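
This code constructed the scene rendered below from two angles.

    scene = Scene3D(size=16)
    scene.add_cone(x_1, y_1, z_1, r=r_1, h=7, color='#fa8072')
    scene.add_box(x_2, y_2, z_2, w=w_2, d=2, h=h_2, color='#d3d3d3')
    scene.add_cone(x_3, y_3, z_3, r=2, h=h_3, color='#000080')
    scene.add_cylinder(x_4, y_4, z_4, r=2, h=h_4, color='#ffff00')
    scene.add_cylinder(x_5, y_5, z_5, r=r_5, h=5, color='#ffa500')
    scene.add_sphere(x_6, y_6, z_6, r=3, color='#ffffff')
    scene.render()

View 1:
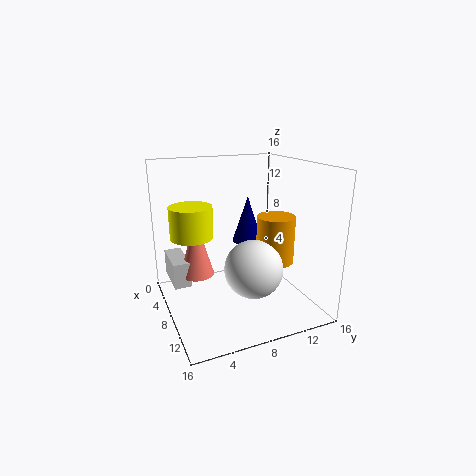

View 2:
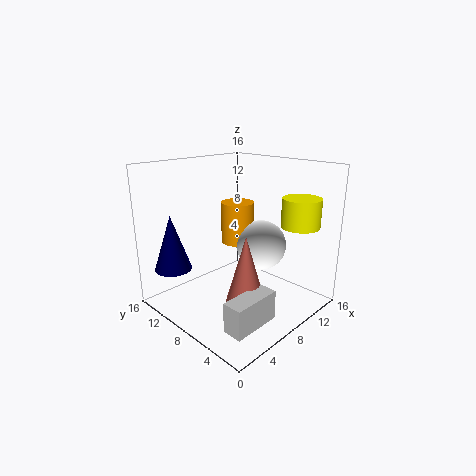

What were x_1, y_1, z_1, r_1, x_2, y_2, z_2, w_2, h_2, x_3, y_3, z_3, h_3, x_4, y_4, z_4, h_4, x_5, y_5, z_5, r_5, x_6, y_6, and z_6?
x_1 = 5, y_1 = 4, z_1 = 3, r_1 = 2, x_2 = 1, y_2 = 1, z_2 = 2, w_2 = 5, h_2 = 3, x_3 = 2, y_3 = 12, z_3 = 5, h_3 = 6, x_4 = 11, y_4 = 2, z_4 = 10, h_4 = 3, x_5 = 11, y_5 = 11, z_5 = 6, r_5 = 2, x_6 = 12, y_6 = 8, z_6 = 6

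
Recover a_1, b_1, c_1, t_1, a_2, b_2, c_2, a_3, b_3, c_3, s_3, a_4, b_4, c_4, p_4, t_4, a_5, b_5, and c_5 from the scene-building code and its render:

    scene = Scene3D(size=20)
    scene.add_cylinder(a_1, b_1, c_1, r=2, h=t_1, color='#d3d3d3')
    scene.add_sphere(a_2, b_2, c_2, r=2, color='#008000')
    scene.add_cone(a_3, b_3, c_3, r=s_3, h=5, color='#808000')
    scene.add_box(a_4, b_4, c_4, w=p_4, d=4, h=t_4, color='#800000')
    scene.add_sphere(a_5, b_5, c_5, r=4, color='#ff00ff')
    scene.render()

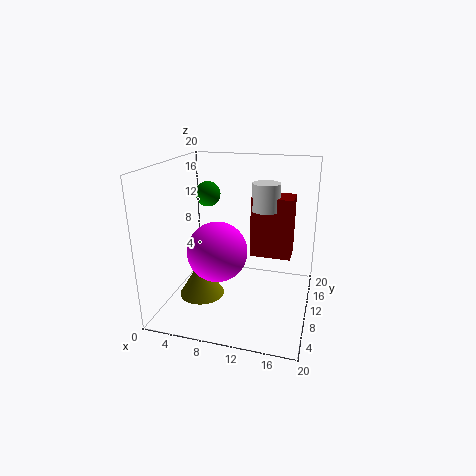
a_1 = 13; b_1 = 14; c_1 = 13; t_1 = 4; a_2 = 3; b_2 = 17; c_2 = 14; a_3 = 6; b_3 = 6; c_3 = 3; s_3 = 3; a_4 = 11; b_4 = 13; c_4 = 6; p_4 = 6; t_4 = 9; a_5 = 8; b_5 = 7; c_5 = 9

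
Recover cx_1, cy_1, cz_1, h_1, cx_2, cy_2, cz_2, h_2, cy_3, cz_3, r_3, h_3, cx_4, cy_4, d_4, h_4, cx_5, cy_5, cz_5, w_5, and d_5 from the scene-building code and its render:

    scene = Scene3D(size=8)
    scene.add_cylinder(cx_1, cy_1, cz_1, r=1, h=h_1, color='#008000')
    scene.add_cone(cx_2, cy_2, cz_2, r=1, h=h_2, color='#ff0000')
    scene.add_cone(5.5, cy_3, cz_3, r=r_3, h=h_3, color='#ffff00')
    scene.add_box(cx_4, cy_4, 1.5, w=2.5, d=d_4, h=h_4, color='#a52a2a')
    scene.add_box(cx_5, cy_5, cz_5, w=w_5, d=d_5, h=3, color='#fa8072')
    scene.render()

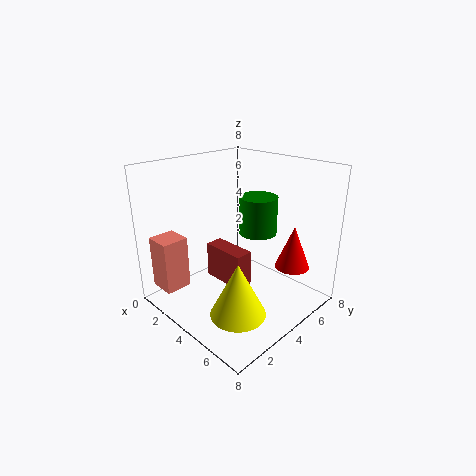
cx_1 = 5; cy_1 = 4.5; cz_1 = 4.5; h_1 = 2; cx_2 = 6; cy_2 = 6.5; cz_2 = 2; h_2 = 2.5; cy_3 = 2.5; cz_3 = 0.5; r_3 = 1.5; h_3 = 3; cx_4 = 2.5; cy_4 = 3; d_4 = 1; h_4 = 2; cx_5 = 0.5; cy_5 = 0.5; cz_5 = 1; w_5 = 1.5; d_5 = 1.5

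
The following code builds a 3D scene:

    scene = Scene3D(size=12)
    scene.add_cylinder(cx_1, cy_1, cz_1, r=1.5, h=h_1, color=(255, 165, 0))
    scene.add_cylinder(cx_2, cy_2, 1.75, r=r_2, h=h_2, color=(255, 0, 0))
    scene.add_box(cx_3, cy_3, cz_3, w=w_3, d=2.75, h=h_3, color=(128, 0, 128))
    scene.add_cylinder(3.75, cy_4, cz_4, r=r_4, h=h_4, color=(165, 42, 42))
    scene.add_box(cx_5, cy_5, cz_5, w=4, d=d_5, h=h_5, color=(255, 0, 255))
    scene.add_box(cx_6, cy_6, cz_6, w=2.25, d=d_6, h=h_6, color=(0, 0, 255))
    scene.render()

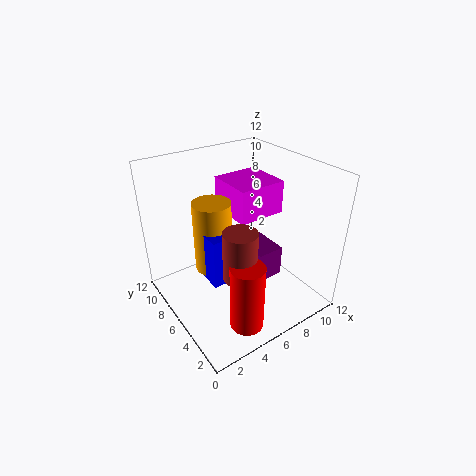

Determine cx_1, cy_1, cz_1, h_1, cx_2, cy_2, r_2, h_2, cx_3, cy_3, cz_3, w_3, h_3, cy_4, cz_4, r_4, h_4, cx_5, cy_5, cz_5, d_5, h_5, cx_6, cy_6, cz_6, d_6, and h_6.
cx_1 = 3.75; cy_1 = 6.25; cz_1 = 4; h_1 = 5.75; cx_2 = 3.5; cy_2 = 1.25; r_2 = 1.25; h_2 = 5.25; cx_3 = 4.75; cy_3 = 1.5; cz_3 = 5; w_3 = 2; h_3 = 2.25; cy_4 = 2.5; cz_4 = 5.25; r_4 = 1.25; h_4 = 3.75; cx_5 = 5.75; cy_5 = 5; cz_5 = 7.75; d_5 = 4; h_5 = 2.75; cx_6 = 2.5; cy_6 = 4; cz_6 = 3.75; d_6 = 1.75; h_6 = 4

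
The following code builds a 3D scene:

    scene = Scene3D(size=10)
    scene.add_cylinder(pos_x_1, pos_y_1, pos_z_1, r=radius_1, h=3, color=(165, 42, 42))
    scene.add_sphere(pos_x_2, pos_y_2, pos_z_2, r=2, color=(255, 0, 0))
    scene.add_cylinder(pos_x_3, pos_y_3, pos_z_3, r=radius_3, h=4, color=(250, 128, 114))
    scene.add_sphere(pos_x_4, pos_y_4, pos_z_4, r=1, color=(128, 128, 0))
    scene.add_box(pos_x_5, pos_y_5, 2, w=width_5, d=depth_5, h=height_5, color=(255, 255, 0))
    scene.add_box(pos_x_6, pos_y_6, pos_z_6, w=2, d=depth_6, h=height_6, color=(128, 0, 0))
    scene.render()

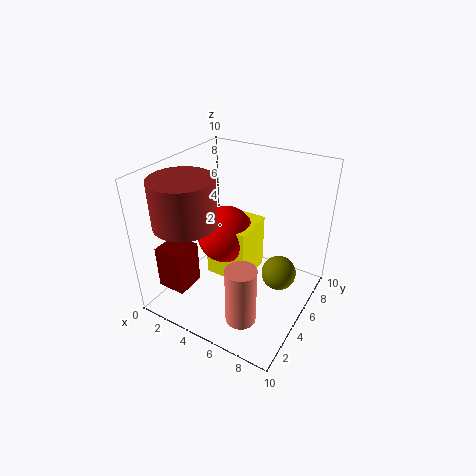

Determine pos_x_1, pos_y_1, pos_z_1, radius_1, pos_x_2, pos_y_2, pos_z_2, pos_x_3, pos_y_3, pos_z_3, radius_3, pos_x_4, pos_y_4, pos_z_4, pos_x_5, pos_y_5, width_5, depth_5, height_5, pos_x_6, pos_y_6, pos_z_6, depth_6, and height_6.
pos_x_1 = 3
pos_y_1 = 2
pos_z_1 = 7
radius_1 = 2
pos_x_2 = 4
pos_y_2 = 5
pos_z_2 = 5
pos_x_3 = 7
pos_y_3 = 2
pos_z_3 = 1
radius_3 = 1
pos_x_4 = 9
pos_y_4 = 3
pos_z_4 = 5
pos_x_5 = 3
pos_y_5 = 4
width_5 = 3
depth_5 = 3
height_5 = 4
pos_x_6 = 1
pos_y_6 = 1
pos_z_6 = 2
depth_6 = 2
height_6 = 3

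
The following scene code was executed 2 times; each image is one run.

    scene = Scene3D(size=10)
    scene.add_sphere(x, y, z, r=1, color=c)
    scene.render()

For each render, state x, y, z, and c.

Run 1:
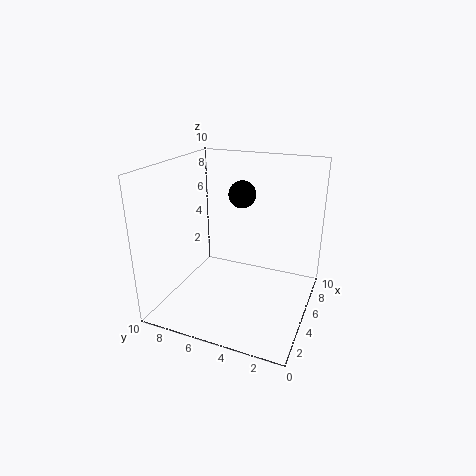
x = 7; y = 5.5; z = 7.5; c = 'black'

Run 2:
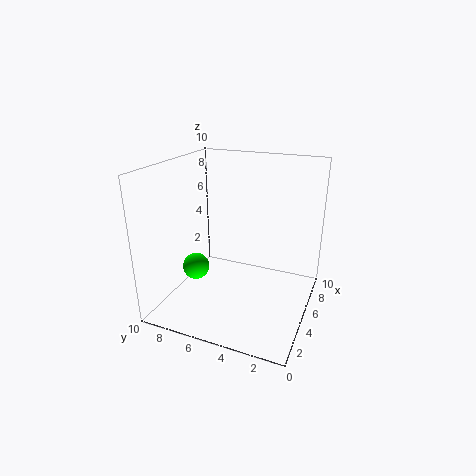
x = 5; y = 8.5; z = 2; c = 'lime'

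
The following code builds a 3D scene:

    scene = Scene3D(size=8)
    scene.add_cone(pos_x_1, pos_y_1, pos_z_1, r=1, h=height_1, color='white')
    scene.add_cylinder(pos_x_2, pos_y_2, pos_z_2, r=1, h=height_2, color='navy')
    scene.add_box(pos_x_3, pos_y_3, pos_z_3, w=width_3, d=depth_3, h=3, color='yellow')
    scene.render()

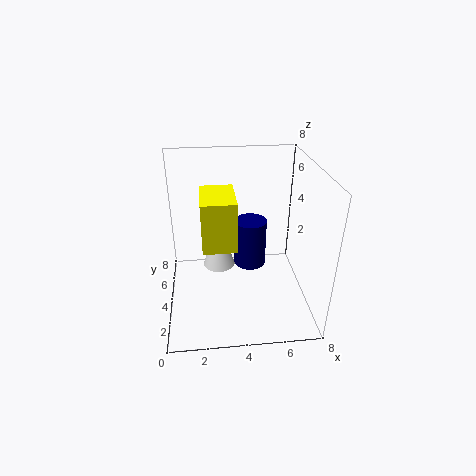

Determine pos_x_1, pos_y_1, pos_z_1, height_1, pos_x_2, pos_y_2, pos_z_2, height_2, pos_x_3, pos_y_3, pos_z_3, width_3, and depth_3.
pos_x_1 = 3
pos_y_1 = 6
pos_z_1 = 1
height_1 = 3
pos_x_2 = 5
pos_y_2 = 6
pos_z_2 = 1
height_2 = 3
pos_x_3 = 2
pos_y_3 = 4
pos_z_3 = 3
width_3 = 2
depth_3 = 3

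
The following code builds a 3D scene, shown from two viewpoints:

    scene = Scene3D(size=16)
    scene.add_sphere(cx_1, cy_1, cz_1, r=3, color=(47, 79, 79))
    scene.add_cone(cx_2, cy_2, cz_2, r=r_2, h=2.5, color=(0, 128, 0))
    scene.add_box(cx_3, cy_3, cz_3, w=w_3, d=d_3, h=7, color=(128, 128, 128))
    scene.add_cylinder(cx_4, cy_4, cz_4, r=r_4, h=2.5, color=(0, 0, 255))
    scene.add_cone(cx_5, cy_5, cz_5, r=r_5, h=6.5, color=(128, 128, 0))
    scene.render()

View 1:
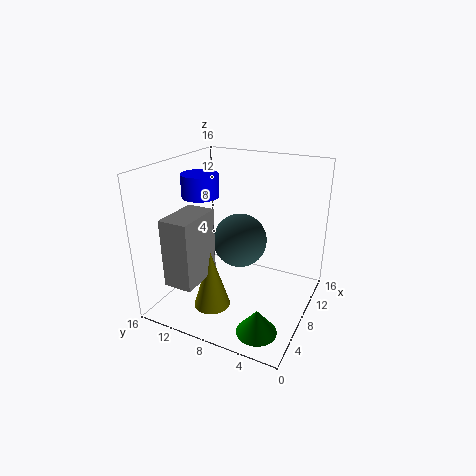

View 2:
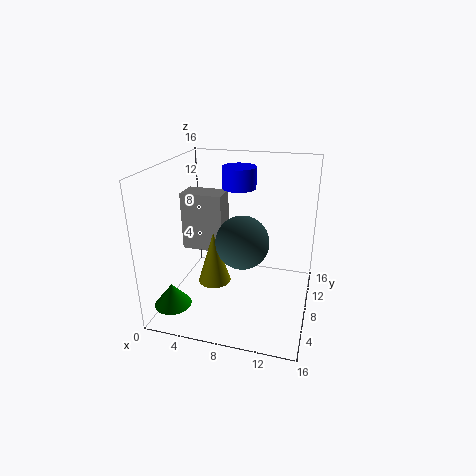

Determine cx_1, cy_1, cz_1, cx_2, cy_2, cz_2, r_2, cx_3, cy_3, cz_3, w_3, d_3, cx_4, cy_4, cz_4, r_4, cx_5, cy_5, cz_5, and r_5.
cx_1 = 8.5, cy_1 = 8, cz_1 = 7.5, cx_2 = 2, cy_2 = 3, cz_2 = 1.5, r_2 = 2, cx_3 = 0.5, cy_3 = 9.5, cz_3 = 5, w_3 = 5, d_3 = 3, cx_4 = 7, cy_4 = 12, cz_4 = 12.5, r_4 = 2, cx_5 = 4.5, cy_5 = 9.5, cz_5 = 1, r_5 = 2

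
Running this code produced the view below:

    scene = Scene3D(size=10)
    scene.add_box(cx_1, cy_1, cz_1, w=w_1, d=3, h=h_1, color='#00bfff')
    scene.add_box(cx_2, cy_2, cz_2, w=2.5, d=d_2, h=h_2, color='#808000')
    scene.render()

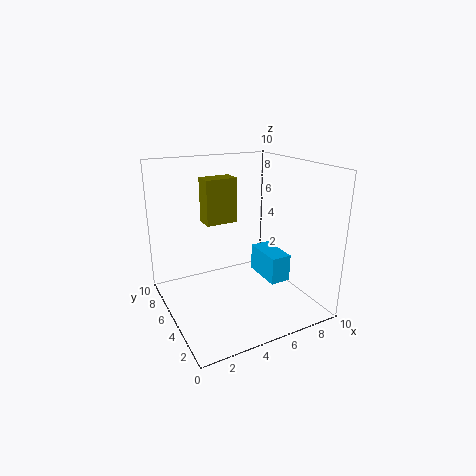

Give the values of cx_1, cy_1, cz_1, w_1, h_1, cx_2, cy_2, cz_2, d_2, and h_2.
cx_1 = 7; cy_1 = 3.5; cz_1 = 1.5; w_1 = 1.5; h_1 = 2; cx_2 = 4; cy_2 = 8; cz_2 = 5; d_2 = 1.5; h_2 = 3.5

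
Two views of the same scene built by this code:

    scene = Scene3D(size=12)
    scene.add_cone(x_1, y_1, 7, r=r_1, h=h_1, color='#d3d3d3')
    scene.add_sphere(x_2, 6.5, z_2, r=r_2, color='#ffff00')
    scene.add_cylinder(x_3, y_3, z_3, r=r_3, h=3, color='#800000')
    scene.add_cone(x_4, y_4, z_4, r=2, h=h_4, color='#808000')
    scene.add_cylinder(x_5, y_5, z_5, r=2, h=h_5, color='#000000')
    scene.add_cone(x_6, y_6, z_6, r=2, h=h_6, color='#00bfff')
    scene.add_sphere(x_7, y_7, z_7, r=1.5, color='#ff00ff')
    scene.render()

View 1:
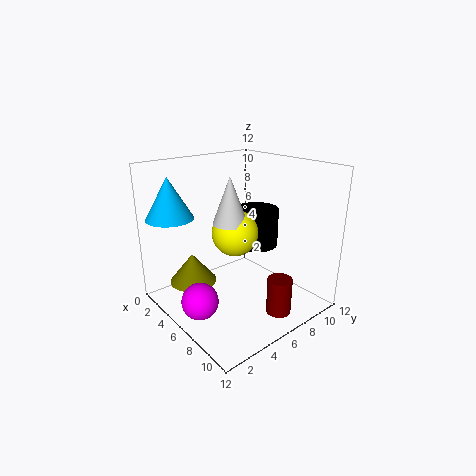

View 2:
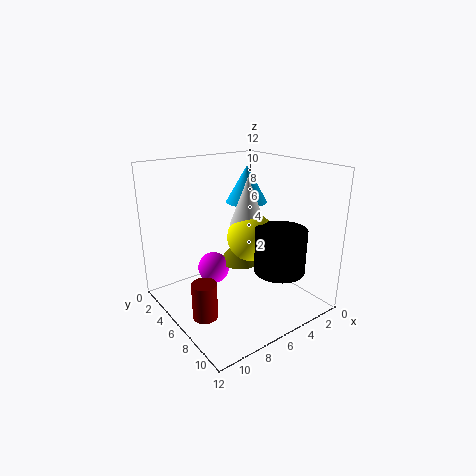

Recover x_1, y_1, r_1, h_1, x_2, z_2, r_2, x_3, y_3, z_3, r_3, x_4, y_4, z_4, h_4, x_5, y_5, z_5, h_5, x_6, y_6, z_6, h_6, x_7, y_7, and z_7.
x_1 = 5; y_1 = 6; r_1 = 1.5; h_1 = 4; x_2 = 5; z_2 = 6; r_2 = 2; x_3 = 10; y_3 = 7; z_3 = 0.5; r_3 = 1; x_4 = 3.5; y_4 = 3; z_4 = 2; h_4 = 2.5; x_5 = 4.5; y_5 = 9.5; z_5 = 4; h_5 = 3.5; x_6 = 2; y_6 = 2; z_6 = 7.5; h_6 = 3.5; x_7 = 6; y_7 = 2; z_7 = 1.5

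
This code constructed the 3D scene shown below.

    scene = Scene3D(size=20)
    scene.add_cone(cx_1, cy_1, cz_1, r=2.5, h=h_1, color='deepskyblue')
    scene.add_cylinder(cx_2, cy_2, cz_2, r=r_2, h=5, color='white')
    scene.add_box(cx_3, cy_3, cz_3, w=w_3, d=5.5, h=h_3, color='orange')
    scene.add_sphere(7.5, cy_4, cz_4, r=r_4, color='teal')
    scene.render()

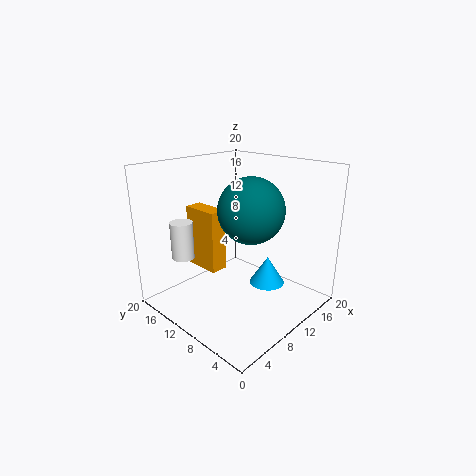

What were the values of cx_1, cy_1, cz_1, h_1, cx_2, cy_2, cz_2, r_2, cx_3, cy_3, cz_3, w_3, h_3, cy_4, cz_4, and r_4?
cx_1 = 13; cy_1 = 7; cz_1 = 3; h_1 = 4; cx_2 = 3.5; cy_2 = 14; cz_2 = 8; r_2 = 1.5; cx_3 = 7.5; cy_3 = 12.5; cz_3 = 4.5; w_3 = 2.5; h_3 = 9; cy_4 = 5.5; cz_4 = 15.5; r_4 = 4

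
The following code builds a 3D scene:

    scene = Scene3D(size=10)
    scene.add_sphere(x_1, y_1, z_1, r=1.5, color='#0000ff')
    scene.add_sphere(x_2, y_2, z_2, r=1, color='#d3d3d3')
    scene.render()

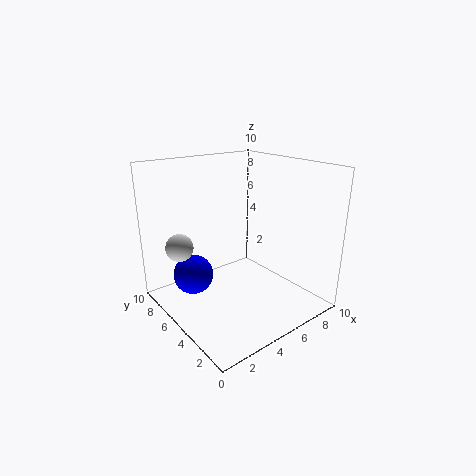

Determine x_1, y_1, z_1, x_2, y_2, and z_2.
x_1 = 3; y_1 = 8; z_1 = 1.5; x_2 = 2; y_2 = 8; z_2 = 4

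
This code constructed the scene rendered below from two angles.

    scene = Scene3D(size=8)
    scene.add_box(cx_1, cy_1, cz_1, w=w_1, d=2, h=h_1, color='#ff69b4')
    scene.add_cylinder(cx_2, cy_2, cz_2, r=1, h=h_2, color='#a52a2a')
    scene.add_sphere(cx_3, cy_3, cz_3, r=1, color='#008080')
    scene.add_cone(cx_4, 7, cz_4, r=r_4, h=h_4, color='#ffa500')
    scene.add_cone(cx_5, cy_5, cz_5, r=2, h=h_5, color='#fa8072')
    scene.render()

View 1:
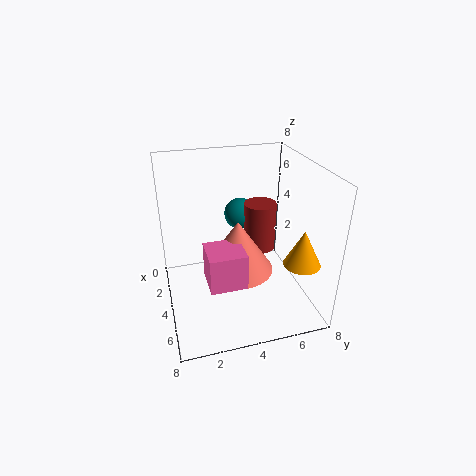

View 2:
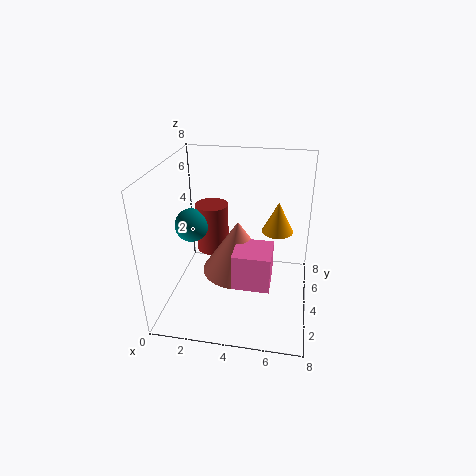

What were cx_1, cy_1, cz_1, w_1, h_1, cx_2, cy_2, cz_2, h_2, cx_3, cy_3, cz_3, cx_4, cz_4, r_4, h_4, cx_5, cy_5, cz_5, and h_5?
cx_1 = 4
cy_1 = 2
cz_1 = 2
w_1 = 2
h_1 = 2
cx_2 = 2
cy_2 = 6
cz_2 = 2
h_2 = 3
cx_3 = 1
cy_3 = 5
cz_3 = 4
cx_4 = 6
cz_4 = 3
r_4 = 1
h_4 = 2
cx_5 = 4
cy_5 = 4
cz_5 = 2
h_5 = 3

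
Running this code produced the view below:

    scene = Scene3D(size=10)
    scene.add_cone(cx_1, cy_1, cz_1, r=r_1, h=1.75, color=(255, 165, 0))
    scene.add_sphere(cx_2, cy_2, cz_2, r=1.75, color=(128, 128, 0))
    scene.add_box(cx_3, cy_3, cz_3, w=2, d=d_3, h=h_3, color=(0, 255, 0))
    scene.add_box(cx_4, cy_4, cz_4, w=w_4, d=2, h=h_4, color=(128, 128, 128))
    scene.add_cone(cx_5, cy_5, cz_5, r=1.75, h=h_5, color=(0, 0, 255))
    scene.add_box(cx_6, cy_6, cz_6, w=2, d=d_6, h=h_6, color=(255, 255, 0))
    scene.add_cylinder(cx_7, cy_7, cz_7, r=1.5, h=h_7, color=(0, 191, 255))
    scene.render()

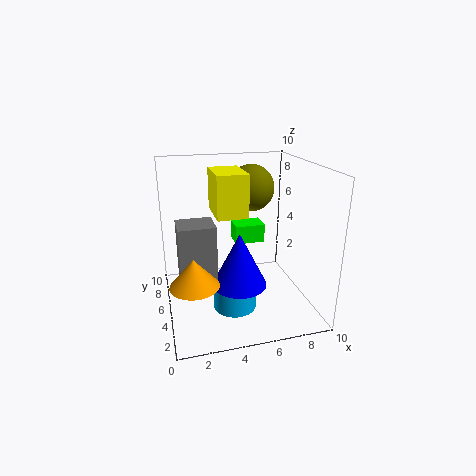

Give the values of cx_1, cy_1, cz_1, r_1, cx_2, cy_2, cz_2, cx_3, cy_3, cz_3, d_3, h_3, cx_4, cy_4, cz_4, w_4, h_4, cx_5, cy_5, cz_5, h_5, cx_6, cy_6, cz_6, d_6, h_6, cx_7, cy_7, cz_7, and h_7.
cx_1 = 1.5
cy_1 = 2
cz_1 = 3.5
r_1 = 1.5
cx_2 = 6.75
cy_2 = 7.75
cz_2 = 7.75
cx_3 = 4.75
cy_3 = 4.5
cz_3 = 4.75
d_3 = 1.5
h_3 = 1.25
cx_4 = 0.75
cy_4 = 2.25
cz_4 = 2.75
w_4 = 2.25
h_4 = 4.25
cx_5 = 4.5
cy_5 = 2.75
cz_5 = 2.75
h_5 = 3.5
cx_6 = 3.25
cy_6 = 3.25
cz_6 = 7
d_6 = 3
h_6 = 2.75
cx_7 = 4.5
cy_7 = 4
cz_7 = 0.25
h_7 = 2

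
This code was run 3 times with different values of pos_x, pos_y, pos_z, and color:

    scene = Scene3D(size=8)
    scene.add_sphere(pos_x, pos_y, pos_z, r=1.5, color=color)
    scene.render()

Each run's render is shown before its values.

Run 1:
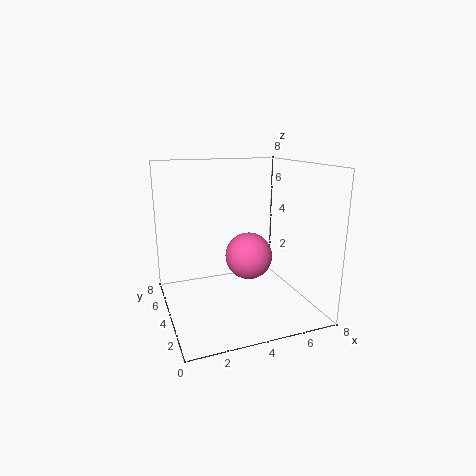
pos_x = 5.5; pos_y = 6; pos_z = 2; color = 'hotpink'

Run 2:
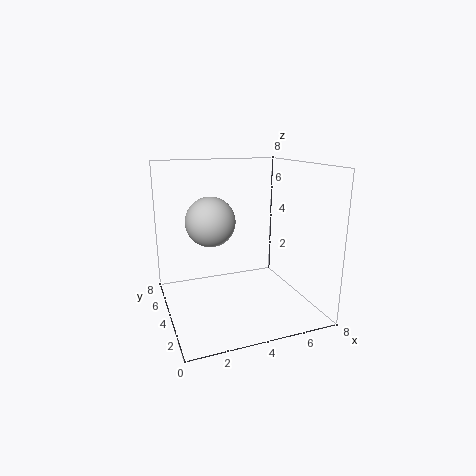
pos_x = 3; pos_y = 6; pos_z = 4.5; color = 'lightgray'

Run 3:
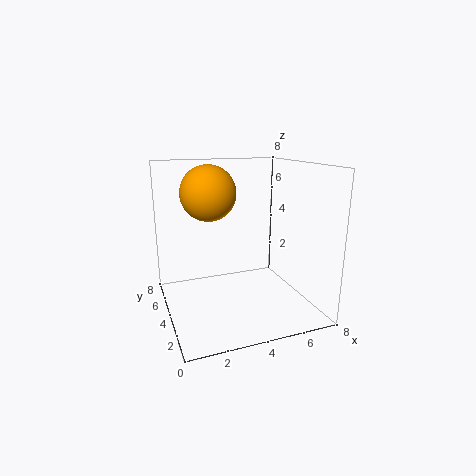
pos_x = 2.5; pos_y = 4.5; pos_z = 6.5; color = 'orange'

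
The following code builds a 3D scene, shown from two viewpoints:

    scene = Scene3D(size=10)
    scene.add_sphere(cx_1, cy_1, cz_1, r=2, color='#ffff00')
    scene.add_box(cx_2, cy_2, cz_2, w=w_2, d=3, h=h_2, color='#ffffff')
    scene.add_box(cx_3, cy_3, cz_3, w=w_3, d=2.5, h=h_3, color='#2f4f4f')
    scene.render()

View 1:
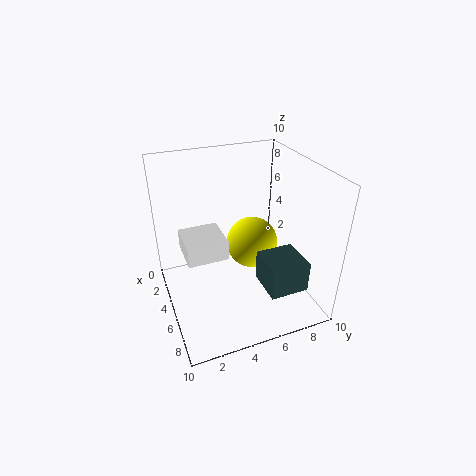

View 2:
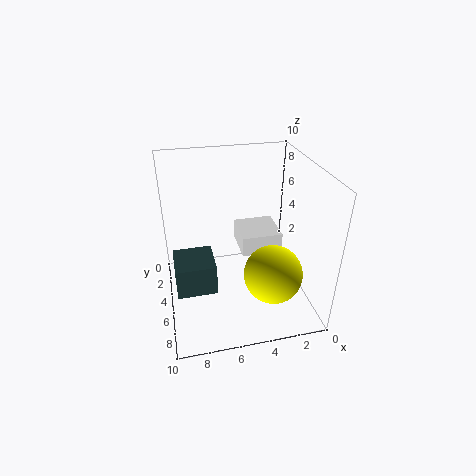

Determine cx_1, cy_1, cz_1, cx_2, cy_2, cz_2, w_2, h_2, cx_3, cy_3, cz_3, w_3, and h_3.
cx_1 = 3
cy_1 = 7
cz_1 = 3
cx_2 = 1.5
cy_2 = 1.5
cz_2 = 3
w_2 = 3
h_2 = 1.5
cx_3 = 7
cy_3 = 5.5
cz_3 = 3
w_3 = 2.5
h_3 = 2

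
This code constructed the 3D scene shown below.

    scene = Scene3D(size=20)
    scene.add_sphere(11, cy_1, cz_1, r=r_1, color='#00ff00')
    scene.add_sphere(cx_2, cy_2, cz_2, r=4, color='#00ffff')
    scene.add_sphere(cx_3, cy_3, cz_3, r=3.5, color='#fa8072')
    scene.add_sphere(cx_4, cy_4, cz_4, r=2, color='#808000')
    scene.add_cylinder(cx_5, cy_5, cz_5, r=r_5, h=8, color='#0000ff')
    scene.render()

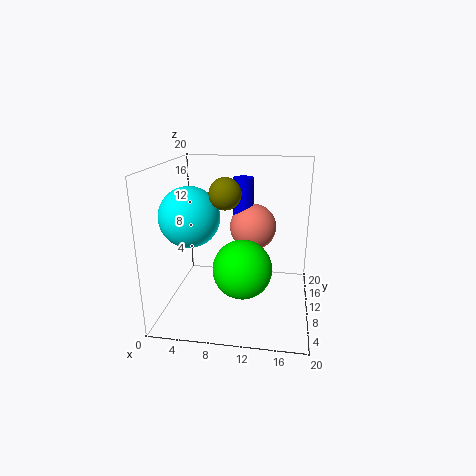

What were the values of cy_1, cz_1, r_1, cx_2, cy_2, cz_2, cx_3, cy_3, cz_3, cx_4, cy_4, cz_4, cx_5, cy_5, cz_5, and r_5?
cy_1 = 7.5, cz_1 = 6.5, r_1 = 4, cx_2 = 4, cy_2 = 7.5, cz_2 = 13.5, cx_3 = 11.5, cy_3 = 15, cz_3 = 10, cx_4 = 9, cy_4 = 6.5, cz_4 = 17, cx_5 = 10, cy_5 = 15, cz_5 = 9.5, r_5 = 1.5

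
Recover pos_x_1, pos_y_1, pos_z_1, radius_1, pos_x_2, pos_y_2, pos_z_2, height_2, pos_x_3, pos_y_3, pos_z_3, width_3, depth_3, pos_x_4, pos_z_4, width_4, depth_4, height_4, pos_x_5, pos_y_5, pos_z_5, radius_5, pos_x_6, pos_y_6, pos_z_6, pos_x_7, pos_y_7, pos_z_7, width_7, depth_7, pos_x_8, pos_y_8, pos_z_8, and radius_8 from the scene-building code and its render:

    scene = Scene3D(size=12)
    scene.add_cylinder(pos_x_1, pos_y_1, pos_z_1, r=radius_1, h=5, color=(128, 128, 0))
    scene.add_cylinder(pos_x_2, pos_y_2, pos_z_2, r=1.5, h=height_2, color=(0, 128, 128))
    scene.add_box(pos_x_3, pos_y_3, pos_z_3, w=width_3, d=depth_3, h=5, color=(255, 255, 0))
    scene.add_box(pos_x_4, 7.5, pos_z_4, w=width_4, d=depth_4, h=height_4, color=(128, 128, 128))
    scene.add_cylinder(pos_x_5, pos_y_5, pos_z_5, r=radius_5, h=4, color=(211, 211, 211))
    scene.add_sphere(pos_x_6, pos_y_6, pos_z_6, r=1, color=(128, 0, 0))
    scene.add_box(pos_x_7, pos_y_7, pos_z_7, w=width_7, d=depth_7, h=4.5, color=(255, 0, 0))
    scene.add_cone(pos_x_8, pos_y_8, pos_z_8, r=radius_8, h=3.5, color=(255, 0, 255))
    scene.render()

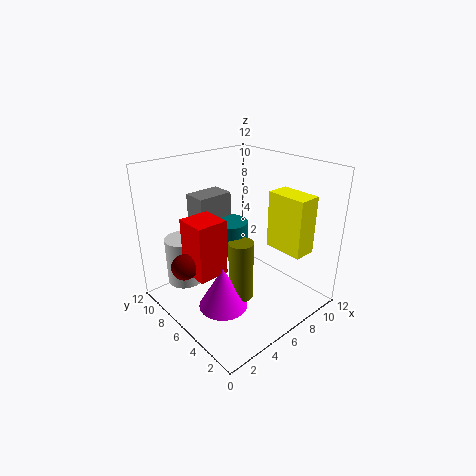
pos_x_1 = 5
pos_y_1 = 4.5
pos_z_1 = 1.5
radius_1 = 1
pos_x_2 = 5.5
pos_y_2 = 6.5
pos_z_2 = 5
height_2 = 2.5
pos_x_3 = 9
pos_y_3 = 2
pos_z_3 = 4.5
width_3 = 2
depth_3 = 3.5
pos_x_4 = 3.5
pos_z_4 = 6.5
width_4 = 3
depth_4 = 2
height_4 = 3
pos_x_5 = 2.5
pos_y_5 = 9
pos_z_5 = 2
radius_5 = 1.5
pos_x_6 = 1
pos_y_6 = 6.5
pos_z_6 = 5
pos_x_7 = 1.5
pos_y_7 = 5
pos_z_7 = 4
width_7 = 2.5
depth_7 = 2.5
pos_x_8 = 3.5
pos_y_8 = 5
pos_z_8 = 1
radius_8 = 2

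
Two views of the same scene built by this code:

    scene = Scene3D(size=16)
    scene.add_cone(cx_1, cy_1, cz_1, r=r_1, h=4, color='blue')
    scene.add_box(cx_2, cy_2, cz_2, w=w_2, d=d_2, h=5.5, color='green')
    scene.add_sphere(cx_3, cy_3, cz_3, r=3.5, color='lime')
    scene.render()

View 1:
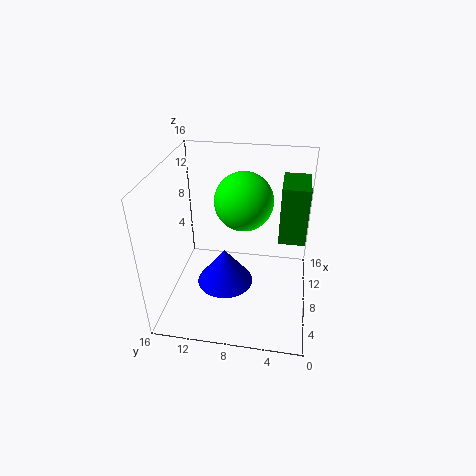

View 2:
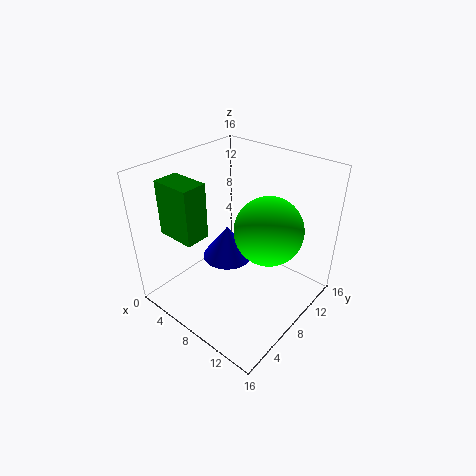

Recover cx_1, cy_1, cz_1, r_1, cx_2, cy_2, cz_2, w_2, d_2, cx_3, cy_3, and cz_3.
cx_1 = 5.5, cy_1 = 9, cz_1 = 4, r_1 = 3, cx_2 = 4, cy_2 = 1, cz_2 = 10.5, w_2 = 4, d_2 = 2.5, cx_3 = 12, cy_3 = 8, cz_3 = 10.5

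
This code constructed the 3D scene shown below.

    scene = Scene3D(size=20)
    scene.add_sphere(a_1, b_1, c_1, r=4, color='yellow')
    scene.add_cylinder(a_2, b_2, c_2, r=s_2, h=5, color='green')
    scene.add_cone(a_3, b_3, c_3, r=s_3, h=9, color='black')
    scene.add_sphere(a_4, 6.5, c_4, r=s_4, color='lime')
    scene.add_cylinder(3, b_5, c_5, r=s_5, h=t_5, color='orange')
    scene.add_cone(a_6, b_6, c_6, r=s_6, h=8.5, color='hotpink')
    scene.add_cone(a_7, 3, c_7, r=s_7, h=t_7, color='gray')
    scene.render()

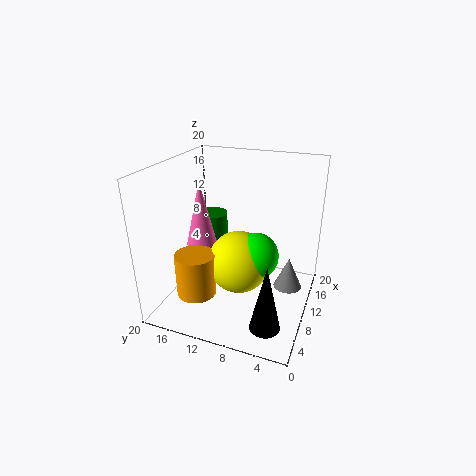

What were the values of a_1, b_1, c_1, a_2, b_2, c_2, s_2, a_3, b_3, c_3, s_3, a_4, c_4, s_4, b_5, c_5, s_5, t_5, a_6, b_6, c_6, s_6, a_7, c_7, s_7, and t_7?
a_1 = 6.5, b_1 = 8.5, c_1 = 8.5, a_2 = 9.5, b_2 = 13.5, c_2 = 8.5, s_2 = 2, a_3 = 4, b_3 = 4, c_3 = 1, s_3 = 2, a_4 = 7, c_4 = 9.5, s_4 = 3, b_5 = 13, c_5 = 5, s_5 = 2.5, t_5 = 5.5, a_6 = 7, b_6 = 14, c_6 = 10, s_6 = 2, a_7 = 12, c_7 = 2.5, s_7 = 2, t_7 = 4.5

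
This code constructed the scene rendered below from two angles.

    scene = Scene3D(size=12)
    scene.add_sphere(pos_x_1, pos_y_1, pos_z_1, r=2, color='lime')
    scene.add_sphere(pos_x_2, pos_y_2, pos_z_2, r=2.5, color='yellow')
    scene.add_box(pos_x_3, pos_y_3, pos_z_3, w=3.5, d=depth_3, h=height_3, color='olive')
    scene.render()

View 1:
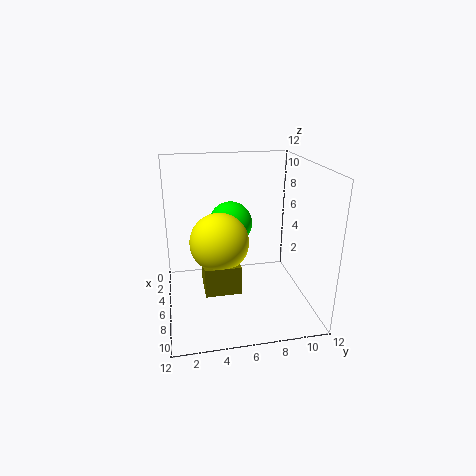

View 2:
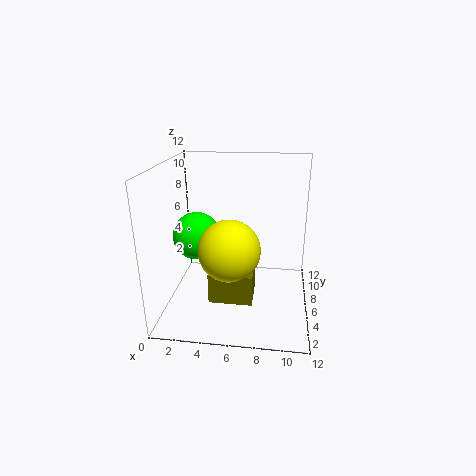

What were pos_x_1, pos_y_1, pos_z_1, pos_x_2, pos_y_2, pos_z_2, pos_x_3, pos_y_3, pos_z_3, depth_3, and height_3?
pos_x_1 = 2.5, pos_y_1 = 6, pos_z_1 = 6, pos_x_2 = 5.5, pos_y_2 = 4.5, pos_z_2 = 5.5, pos_x_3 = 4, pos_y_3 = 3, pos_z_3 = 1.5, depth_3 = 3, height_3 = 2.5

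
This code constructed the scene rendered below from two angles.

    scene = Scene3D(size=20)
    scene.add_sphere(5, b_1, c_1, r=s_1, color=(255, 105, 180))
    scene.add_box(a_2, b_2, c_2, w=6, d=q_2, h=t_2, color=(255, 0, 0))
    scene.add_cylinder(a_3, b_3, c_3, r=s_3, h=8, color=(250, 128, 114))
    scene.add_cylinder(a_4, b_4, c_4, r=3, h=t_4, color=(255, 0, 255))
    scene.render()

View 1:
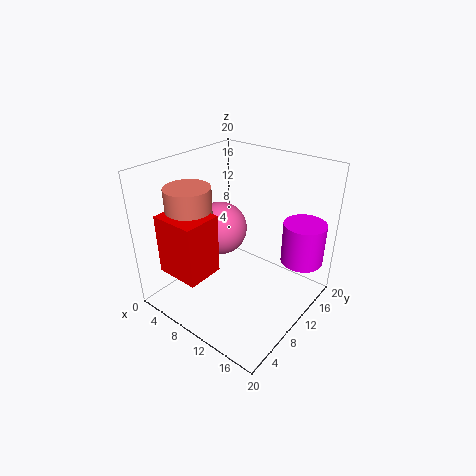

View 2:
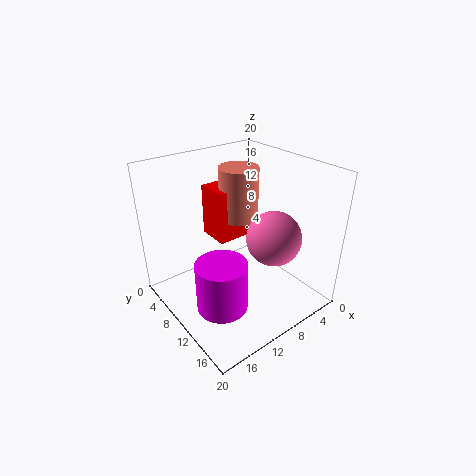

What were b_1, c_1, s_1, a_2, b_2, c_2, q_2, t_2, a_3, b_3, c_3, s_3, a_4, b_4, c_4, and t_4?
b_1 = 12, c_1 = 9, s_1 = 4, a_2 = 4, b_2 = 1, c_2 = 7, q_2 = 5, t_2 = 8, a_3 = 6, b_3 = 5, c_3 = 10, s_3 = 3, a_4 = 17, b_4 = 16, c_4 = 6, t_4 = 6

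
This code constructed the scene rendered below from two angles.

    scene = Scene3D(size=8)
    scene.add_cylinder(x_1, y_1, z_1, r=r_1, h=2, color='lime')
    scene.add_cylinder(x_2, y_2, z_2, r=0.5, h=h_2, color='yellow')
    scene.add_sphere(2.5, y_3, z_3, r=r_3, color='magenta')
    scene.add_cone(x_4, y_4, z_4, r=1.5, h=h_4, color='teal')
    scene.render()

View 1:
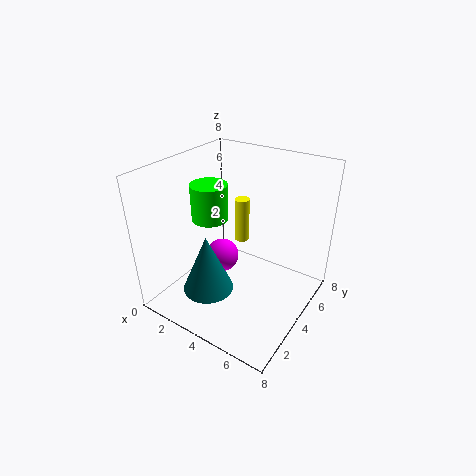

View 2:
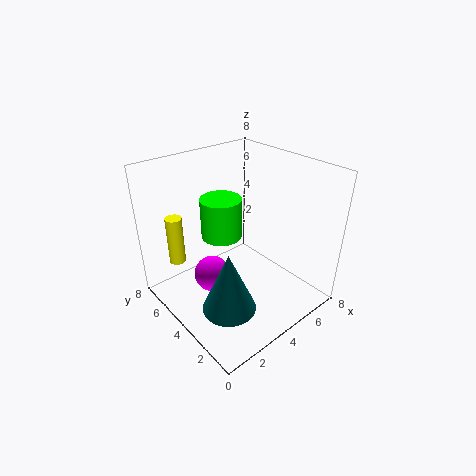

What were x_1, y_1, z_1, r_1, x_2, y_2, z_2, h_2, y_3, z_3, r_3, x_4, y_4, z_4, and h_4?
x_1 = 2.5
y_1 = 3.5
z_1 = 5
r_1 = 1
x_2 = 2
y_2 = 7.5
z_2 = 1.5
h_2 = 3
y_3 = 4.5
z_3 = 2
r_3 = 1
x_4 = 2.5
y_4 = 3
z_4 = 0.5
h_4 = 3.5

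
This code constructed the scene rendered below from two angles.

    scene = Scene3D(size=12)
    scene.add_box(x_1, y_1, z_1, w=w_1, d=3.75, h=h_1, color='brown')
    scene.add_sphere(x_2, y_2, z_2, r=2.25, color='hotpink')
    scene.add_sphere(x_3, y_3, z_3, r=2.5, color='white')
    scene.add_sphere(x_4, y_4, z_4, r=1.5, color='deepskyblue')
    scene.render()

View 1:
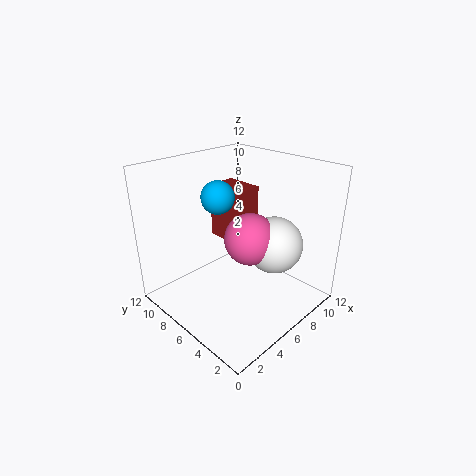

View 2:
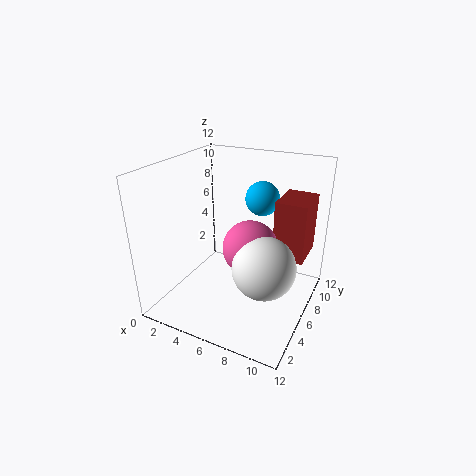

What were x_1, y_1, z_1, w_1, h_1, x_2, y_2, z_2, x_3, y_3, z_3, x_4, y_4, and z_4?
x_1 = 8.25, y_1 = 8.25, z_1 = 3.5, w_1 = 2.75, h_1 = 5.25, x_2 = 7.25, y_2 = 5.75, z_2 = 5.5, x_3 = 9, y_3 = 4.5, z_3 = 4.75, x_4 = 6.75, y_4 = 9.25, z_4 = 8.5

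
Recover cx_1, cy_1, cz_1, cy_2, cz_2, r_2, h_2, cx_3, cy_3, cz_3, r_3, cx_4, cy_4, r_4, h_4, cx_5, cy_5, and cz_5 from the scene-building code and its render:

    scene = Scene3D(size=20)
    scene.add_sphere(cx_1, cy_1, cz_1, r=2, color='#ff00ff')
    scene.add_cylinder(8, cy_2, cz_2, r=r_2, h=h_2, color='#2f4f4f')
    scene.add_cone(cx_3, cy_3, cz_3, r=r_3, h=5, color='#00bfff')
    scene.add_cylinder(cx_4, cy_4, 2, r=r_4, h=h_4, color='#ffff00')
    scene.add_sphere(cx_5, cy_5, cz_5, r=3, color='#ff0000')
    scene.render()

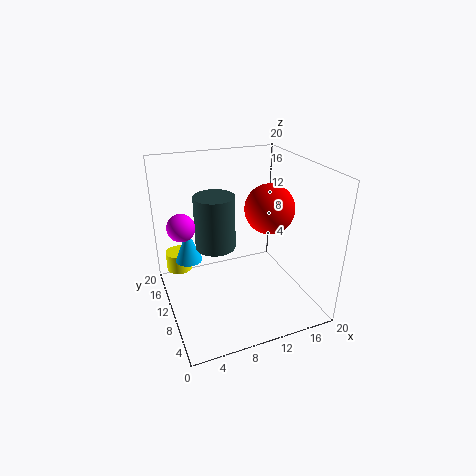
cx_1 = 3
cy_1 = 14
cz_1 = 11
cy_2 = 14
cz_2 = 7
r_2 = 3
h_2 = 8
cx_3 = 4
cy_3 = 15
cz_3 = 5
r_3 = 2
cx_4 = 3
cy_4 = 18
r_4 = 2
h_4 = 3
cx_5 = 12
cy_5 = 5
cz_5 = 16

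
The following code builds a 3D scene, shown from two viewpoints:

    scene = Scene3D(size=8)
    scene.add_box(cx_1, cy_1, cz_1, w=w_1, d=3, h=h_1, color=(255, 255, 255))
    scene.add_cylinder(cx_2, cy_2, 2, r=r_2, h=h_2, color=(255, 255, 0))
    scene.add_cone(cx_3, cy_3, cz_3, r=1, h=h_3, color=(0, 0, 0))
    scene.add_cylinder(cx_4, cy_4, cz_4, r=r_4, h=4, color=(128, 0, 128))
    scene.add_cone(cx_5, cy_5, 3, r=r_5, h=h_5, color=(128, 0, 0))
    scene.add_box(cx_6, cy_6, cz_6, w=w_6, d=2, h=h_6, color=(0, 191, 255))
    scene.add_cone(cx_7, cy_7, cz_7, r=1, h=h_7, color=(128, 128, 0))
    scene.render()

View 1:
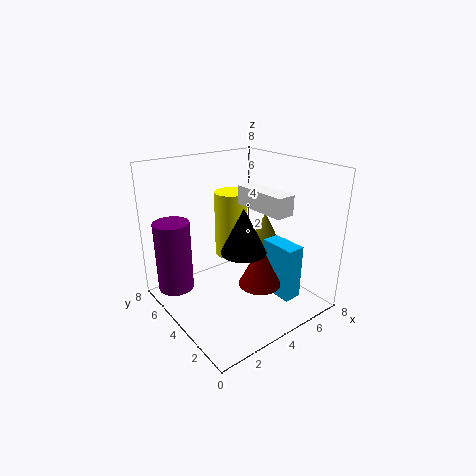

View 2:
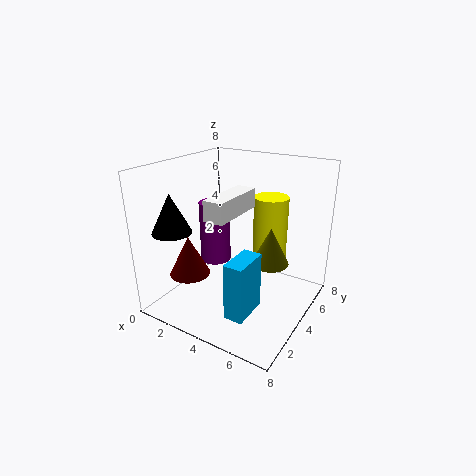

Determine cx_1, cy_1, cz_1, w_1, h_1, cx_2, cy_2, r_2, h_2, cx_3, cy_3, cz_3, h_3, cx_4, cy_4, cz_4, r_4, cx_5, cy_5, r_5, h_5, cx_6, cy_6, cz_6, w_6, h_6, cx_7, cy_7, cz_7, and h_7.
cx_1 = 4, cy_1 = 1, cz_1 = 6, w_1 = 1, h_1 = 1, cx_2 = 5, cy_2 = 6, r_2 = 1, h_2 = 4, cx_3 = 2, cy_3 = 1, cz_3 = 5, h_3 = 2, cx_4 = 1, cy_4 = 6, cz_4 = 1, r_4 = 1, cx_5 = 3, cy_5 = 1, r_5 = 1, h_5 = 2, cx_6 = 5, cy_6 = 1, cz_6 = 1, w_6 = 1, h_6 = 3, cx_7 = 6, cy_7 = 4, cz_7 = 3, h_7 = 2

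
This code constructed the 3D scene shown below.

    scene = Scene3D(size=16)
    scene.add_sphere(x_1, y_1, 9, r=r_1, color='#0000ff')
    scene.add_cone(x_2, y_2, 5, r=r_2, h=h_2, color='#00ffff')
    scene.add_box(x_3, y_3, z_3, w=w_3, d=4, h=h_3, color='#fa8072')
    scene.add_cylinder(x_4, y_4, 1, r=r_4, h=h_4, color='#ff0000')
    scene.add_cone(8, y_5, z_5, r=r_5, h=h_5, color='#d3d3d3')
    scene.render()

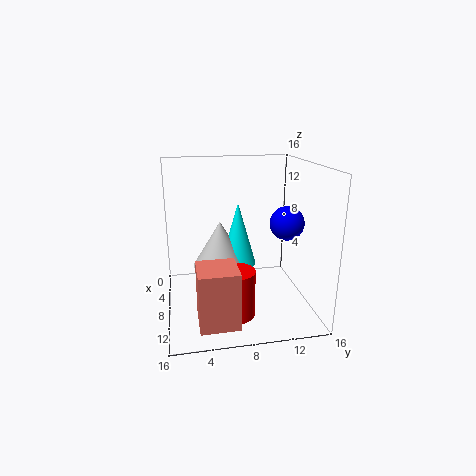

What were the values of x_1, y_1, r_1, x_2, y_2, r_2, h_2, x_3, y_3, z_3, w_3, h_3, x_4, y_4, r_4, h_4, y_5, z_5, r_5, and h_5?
x_1 = 7
y_1 = 14
r_1 = 2
x_2 = 8
y_2 = 8
r_2 = 2
h_2 = 7
x_3 = 11
y_3 = 3
z_3 = 1
w_3 = 4
h_3 = 6
x_4 = 12
y_4 = 7
r_4 = 2
h_4 = 5
y_5 = 6
z_5 = 5
r_5 = 3
h_5 = 5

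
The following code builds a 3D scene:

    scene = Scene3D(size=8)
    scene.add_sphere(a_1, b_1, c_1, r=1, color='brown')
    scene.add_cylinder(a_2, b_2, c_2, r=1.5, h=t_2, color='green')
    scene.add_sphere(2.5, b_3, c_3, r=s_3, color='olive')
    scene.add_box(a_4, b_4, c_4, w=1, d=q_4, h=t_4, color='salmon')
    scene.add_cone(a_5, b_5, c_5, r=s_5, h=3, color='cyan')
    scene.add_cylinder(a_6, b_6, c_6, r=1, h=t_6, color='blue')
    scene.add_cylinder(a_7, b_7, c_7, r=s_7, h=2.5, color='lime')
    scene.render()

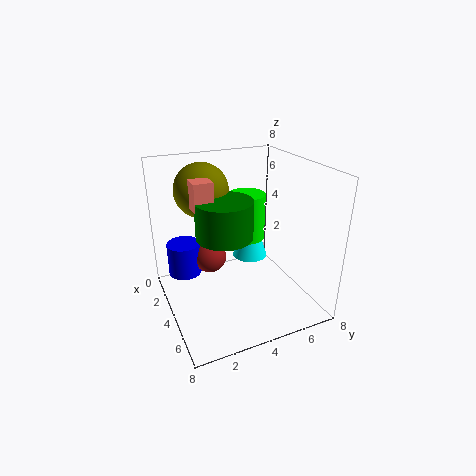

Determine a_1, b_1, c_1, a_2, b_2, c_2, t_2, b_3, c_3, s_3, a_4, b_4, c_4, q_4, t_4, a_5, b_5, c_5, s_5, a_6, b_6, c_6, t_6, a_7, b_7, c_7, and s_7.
a_1 = 2; b_1 = 3; c_1 = 2; a_2 = 4.5; b_2 = 3; c_2 = 4.5; t_2 = 2; b_3 = 2.5; c_3 = 6.5; s_3 = 1.5; a_4 = 3.5; b_4 = 1.5; c_4 = 6; q_4 = 1; t_4 = 1.5; a_5 = 3.5; b_5 = 5; c_5 = 2.5; s_5 = 1; a_6 = 1.5; b_6 = 1.5; c_6 = 1; t_6 = 2; a_7 = 4; b_7 = 4.5; c_7 = 4; s_7 = 1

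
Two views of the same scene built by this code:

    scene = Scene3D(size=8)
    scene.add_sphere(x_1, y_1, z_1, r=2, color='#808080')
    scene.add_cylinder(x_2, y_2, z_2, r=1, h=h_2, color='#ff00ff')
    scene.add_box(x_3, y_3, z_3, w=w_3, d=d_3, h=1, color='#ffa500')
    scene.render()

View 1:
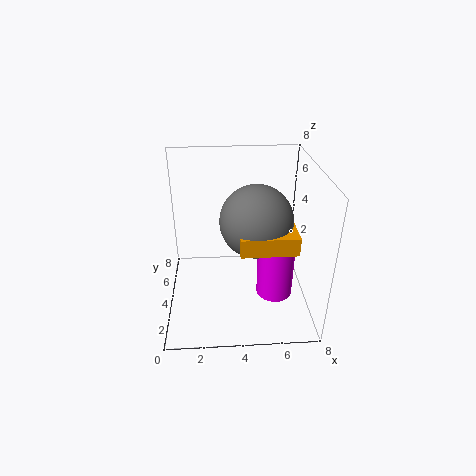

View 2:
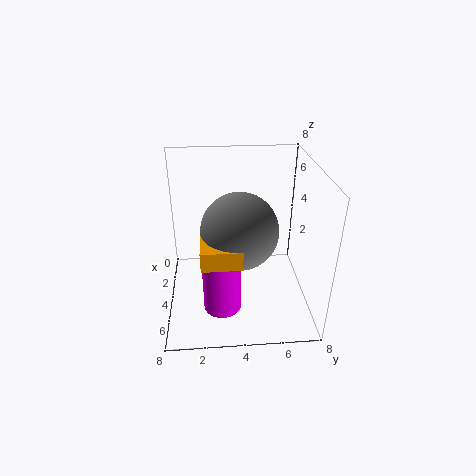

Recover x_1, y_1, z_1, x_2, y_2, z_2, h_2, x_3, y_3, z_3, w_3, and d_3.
x_1 = 5
y_1 = 4
z_1 = 5
x_2 = 6
y_2 = 3
z_2 = 1
h_2 = 3
x_3 = 4
y_3 = 2
z_3 = 4
w_3 = 3
d_3 = 2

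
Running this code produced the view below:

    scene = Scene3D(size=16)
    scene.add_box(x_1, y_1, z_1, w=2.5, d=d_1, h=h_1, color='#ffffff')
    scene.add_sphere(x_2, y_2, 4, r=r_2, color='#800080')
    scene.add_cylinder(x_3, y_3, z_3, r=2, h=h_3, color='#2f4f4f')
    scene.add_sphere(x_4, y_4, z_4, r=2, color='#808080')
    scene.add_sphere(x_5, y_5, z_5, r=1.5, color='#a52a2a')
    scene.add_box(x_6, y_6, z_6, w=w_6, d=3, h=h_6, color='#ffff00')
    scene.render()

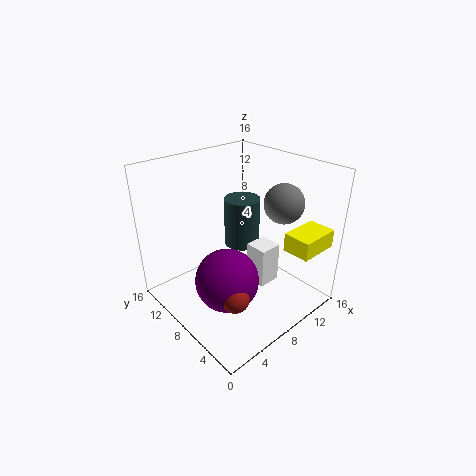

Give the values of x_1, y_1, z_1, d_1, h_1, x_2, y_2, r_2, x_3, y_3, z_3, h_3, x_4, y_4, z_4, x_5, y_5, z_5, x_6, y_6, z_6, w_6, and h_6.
x_1 = 8.5, y_1 = 4.5, z_1 = 3, d_1 = 2.5, h_1 = 4.5, x_2 = 5.5, y_2 = 7, r_2 = 3.5, x_3 = 9.5, y_3 = 9, z_3 = 6.5, h_3 = 5.5, x_4 = 10, y_4 = 3.5, z_4 = 13, x_5 = 4.5, y_5 = 4.5, z_5 = 3.5, x_6 = 10.5, y_6 = 0.5, z_6 = 7.5, w_6 = 4.5, h_6 = 2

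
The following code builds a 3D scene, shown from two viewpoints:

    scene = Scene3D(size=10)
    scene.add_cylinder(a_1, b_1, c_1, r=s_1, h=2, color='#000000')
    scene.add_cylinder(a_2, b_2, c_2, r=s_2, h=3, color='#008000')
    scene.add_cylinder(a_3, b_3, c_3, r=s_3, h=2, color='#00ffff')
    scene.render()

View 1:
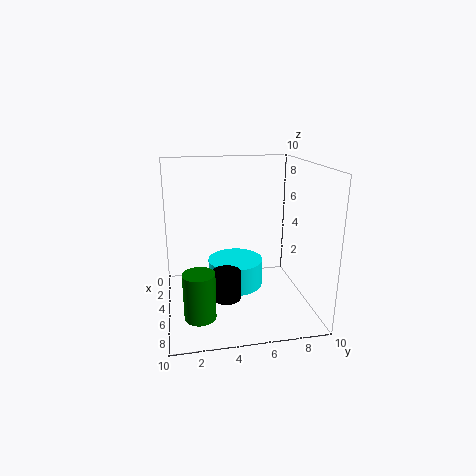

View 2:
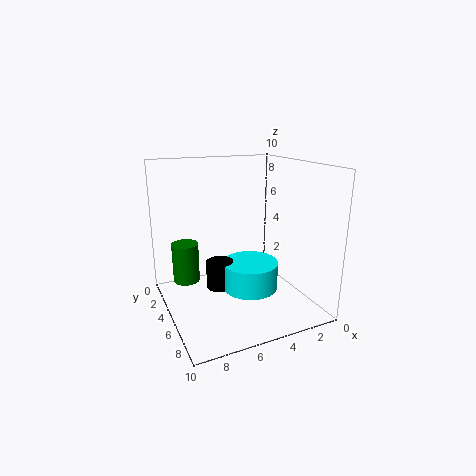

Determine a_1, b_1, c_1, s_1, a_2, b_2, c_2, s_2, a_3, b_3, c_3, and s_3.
a_1 = 6
b_1 = 4
c_1 = 1
s_1 = 1
a_2 = 8
b_2 = 2
c_2 = 1
s_2 = 1
a_3 = 4
b_3 = 5
c_3 = 1
s_3 = 2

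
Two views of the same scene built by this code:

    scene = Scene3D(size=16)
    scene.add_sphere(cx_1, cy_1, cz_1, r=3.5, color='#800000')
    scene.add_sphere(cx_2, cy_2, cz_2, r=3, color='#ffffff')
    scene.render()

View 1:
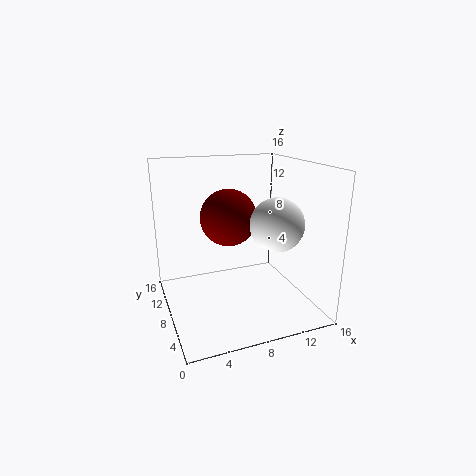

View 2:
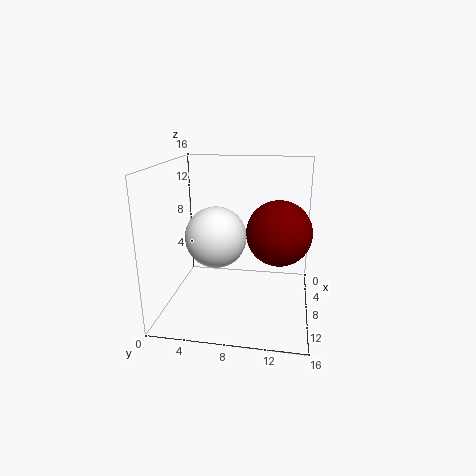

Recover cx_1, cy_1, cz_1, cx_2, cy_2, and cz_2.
cx_1 = 8.5
cy_1 = 12.5
cz_1 = 9
cx_2 = 12
cy_2 = 6.5
cz_2 = 9.5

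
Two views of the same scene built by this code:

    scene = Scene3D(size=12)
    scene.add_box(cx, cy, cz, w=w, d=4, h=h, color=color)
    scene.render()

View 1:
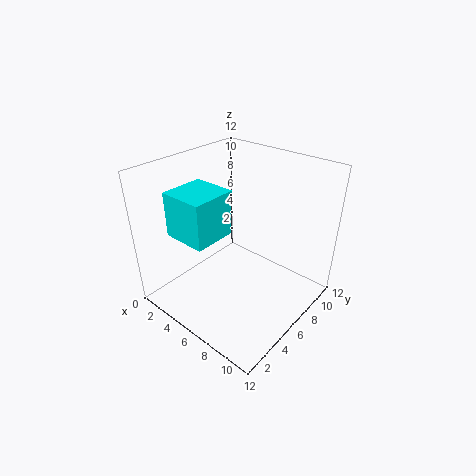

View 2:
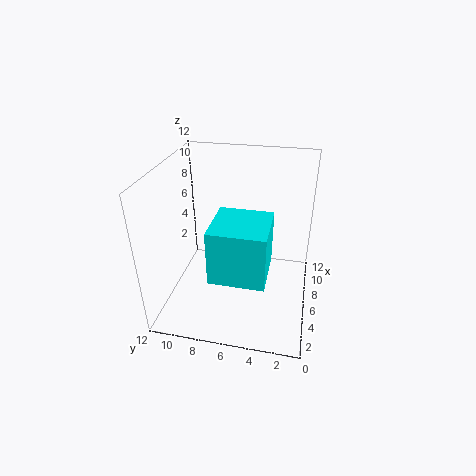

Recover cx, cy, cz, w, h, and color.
cx = 0.5
cy = 3
cz = 5.5
w = 4
h = 4
color = 'cyan'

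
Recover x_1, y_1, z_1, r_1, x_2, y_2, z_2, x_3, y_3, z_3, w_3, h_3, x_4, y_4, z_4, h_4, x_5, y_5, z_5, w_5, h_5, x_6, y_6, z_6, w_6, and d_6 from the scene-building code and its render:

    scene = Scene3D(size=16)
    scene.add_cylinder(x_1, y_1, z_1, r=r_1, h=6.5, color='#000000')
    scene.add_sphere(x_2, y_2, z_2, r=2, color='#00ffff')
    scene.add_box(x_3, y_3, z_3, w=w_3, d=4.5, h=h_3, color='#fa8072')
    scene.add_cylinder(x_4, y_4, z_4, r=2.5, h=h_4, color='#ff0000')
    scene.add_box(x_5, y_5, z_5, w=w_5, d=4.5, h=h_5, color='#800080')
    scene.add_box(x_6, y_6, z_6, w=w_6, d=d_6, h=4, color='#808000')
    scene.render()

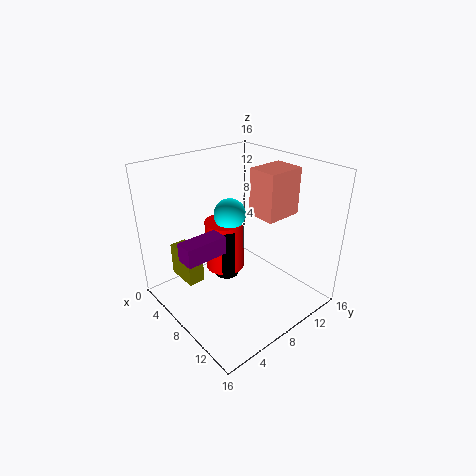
x_1 = 4; y_1 = 9.5; z_1 = 0.5; r_1 = 1.5; x_2 = 3.5; y_2 = 10.5; z_2 = 8.5; x_3 = 6.5; y_3 = 11; z_3 = 9.5; w_3 = 3.5; h_3 = 5.5; x_4 = 3; y_4 = 10; z_4 = 1; h_4 = 6.5; x_5 = 7; y_5 = 1; z_5 = 7.5; w_5 = 2; h_5 = 2; x_6 = 0.5; y_6 = 3.5; z_6 = 1.5; w_6 = 4; d_6 = 2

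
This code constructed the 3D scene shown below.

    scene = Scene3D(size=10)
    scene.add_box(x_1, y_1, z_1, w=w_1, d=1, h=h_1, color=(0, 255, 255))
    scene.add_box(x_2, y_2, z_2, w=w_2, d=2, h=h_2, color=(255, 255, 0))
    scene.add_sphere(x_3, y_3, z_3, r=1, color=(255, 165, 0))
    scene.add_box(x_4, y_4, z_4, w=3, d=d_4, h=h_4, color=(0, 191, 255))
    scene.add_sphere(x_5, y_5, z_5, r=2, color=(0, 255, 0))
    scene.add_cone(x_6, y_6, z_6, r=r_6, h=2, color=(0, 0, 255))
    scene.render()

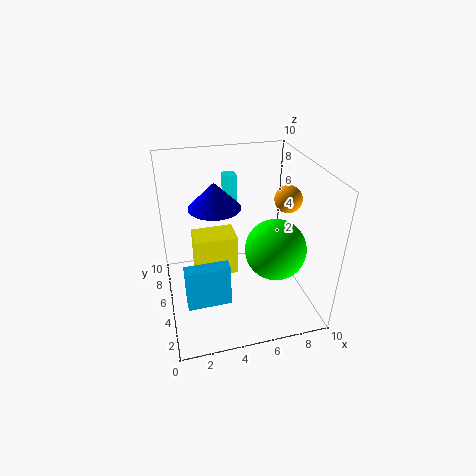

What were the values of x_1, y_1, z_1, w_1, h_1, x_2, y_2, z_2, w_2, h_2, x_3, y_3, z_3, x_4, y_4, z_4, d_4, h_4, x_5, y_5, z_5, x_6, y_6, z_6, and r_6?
x_1 = 5
y_1 = 9
z_1 = 5
w_1 = 1
h_1 = 3
x_2 = 2
y_2 = 5
z_2 = 2
w_2 = 3
h_2 = 3
x_3 = 9
y_3 = 6
z_3 = 7
x_4 = 1
y_4 = 3
z_4 = 1
d_4 = 1
h_4 = 3
x_5 = 7
y_5 = 3
z_5 = 5
x_6 = 4
y_6 = 8
z_6 = 6
r_6 = 2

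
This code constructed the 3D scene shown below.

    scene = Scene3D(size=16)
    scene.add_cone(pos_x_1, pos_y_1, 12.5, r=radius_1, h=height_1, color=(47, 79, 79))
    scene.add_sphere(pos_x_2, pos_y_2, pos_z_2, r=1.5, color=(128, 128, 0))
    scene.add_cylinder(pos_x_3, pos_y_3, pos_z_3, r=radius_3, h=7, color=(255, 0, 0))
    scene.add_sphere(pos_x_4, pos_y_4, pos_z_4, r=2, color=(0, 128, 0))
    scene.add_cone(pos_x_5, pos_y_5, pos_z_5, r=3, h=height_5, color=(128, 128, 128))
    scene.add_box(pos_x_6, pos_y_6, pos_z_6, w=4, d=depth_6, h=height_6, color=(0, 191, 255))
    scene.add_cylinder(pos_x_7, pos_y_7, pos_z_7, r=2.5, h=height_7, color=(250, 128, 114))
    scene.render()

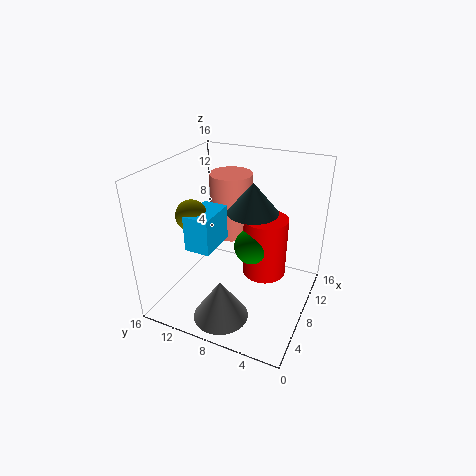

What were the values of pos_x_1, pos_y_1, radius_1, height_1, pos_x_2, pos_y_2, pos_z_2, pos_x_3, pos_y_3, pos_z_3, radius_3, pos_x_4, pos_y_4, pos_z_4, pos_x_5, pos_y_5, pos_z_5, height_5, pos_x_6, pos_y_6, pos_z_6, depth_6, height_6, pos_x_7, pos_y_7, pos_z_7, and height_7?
pos_x_1 = 6, pos_y_1 = 5.5, radius_1 = 2.5, height_1 = 3, pos_x_2 = 3, pos_y_2 = 10.5, pos_z_2 = 12.5, pos_x_3 = 10, pos_y_3 = 5.5, pos_z_3 = 3, radius_3 = 2.5, pos_x_4 = 8.5, pos_y_4 = 6.5, pos_z_4 = 7, pos_x_5 = 3.5, pos_y_5 = 8, pos_z_5 = 0.5, height_5 = 4.5, pos_x_6 = 1.5, pos_y_6 = 8, pos_z_6 = 9.5, depth_6 = 2.5, height_6 = 3.5, pos_x_7 = 11.5, pos_y_7 = 10.5, pos_z_7 = 6.5, height_7 = 7.5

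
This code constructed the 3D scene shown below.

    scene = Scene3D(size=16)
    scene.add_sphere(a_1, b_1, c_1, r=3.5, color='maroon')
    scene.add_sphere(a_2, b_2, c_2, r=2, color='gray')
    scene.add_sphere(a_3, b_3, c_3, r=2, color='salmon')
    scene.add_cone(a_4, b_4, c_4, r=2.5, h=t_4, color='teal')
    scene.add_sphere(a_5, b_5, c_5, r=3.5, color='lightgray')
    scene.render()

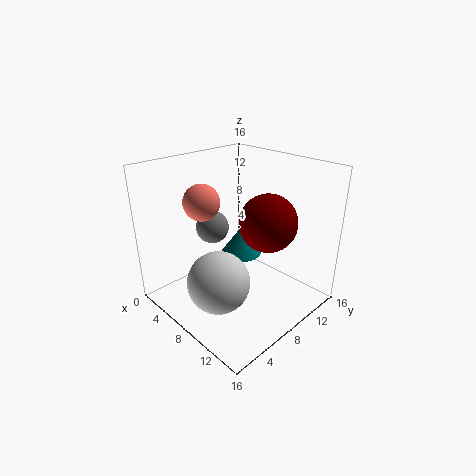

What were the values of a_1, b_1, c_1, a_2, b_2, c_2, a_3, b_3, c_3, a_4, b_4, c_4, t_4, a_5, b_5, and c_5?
a_1 = 8.5; b_1 = 12.5; c_1 = 8.5; a_2 = 3; b_2 = 8.5; c_2 = 7.5; a_3 = 5; b_3 = 5.5; c_3 = 12; a_4 = 5.5; b_4 = 11; c_4 = 4; t_4 = 3.5; a_5 = 8; b_5 = 5; c_5 = 3.5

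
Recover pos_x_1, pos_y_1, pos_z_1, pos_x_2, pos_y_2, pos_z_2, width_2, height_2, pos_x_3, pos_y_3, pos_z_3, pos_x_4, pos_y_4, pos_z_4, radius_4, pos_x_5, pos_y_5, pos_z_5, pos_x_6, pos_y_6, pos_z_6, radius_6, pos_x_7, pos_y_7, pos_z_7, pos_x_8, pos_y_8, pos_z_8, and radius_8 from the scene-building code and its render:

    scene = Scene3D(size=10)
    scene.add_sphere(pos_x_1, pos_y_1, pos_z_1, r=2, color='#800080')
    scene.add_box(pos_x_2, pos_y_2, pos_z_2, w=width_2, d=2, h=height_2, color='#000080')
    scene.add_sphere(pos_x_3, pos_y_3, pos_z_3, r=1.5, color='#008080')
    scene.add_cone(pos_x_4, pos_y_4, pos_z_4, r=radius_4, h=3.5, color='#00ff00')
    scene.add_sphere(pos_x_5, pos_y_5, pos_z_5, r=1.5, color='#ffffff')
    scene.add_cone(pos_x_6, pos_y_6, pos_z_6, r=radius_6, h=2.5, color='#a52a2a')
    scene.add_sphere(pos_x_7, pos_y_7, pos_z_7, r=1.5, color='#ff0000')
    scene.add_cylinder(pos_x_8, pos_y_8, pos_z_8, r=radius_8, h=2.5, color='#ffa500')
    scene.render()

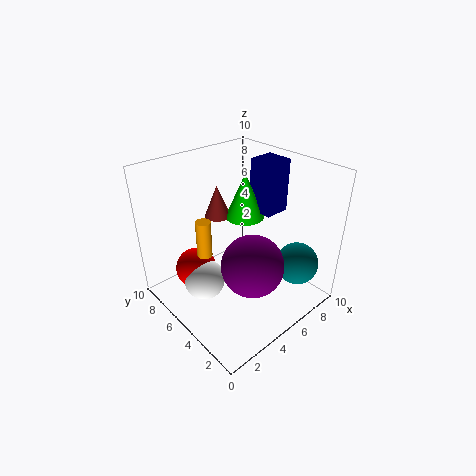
pos_x_1 = 4; pos_y_1 = 2.5; pos_z_1 = 4.5; pos_x_2 = 8; pos_y_2 = 5; pos_z_2 = 5.5; width_2 = 2; height_2 = 4; pos_x_3 = 8; pos_y_3 = 2; pos_z_3 = 3; pos_x_4 = 7.5; pos_y_4 = 7; pos_z_4 = 5; radius_4 = 1.5; pos_x_5 = 3; pos_y_5 = 6.5; pos_z_5 = 1.5; pos_x_6 = 6; pos_y_6 = 8.5; pos_z_6 = 5; radius_6 = 1; pos_x_7 = 3; pos_y_7 = 7.5; pos_z_7 = 2; pos_x_8 = 2.5; pos_y_8 = 5.5; pos_z_8 = 4.5; radius_8 = 0.5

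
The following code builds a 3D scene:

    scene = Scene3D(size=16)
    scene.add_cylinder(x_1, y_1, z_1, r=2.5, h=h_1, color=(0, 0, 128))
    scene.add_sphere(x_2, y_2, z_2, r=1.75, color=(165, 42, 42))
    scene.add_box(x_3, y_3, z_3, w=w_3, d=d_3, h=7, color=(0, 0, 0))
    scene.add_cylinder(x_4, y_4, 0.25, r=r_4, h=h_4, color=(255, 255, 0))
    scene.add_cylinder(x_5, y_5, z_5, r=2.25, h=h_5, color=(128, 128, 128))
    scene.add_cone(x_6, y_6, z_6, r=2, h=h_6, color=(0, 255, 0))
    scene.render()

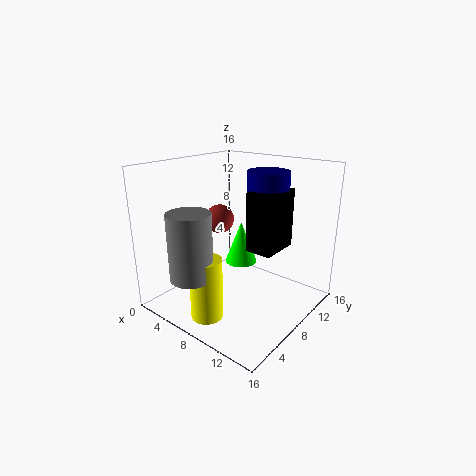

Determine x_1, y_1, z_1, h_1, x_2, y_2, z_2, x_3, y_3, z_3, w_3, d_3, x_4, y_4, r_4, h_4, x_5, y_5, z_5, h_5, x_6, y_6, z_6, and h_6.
x_1 = 8.5; y_1 = 13; z_1 = 6.75; h_1 = 8; x_2 = 3.5; y_2 = 10; z_2 = 8.75; x_3 = 7.75; y_3 = 9.75; z_3 = 5.75; w_3 = 3.25; d_3 = 5; x_4 = 7.5; y_4 = 3.25; r_4 = 1.75; h_4 = 6.75; x_5 = 6.5; y_5 = 2.25; z_5 = 5; h_5 = 7; x_6 = 5.5; y_6 = 11.75; z_6 = 3; h_6 = 5.25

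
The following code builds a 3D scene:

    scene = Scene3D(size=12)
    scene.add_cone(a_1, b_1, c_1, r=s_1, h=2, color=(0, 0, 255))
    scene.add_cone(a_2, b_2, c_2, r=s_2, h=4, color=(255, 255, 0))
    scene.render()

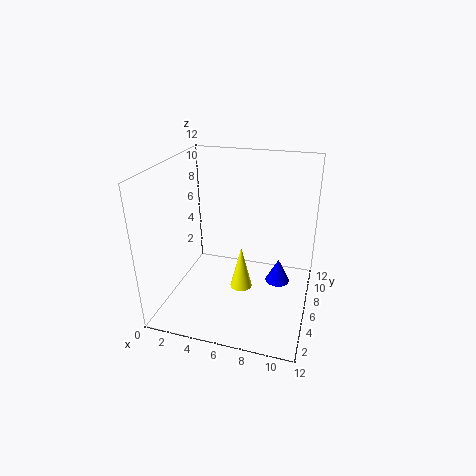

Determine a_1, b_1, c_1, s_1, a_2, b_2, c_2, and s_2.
a_1 = 9.5, b_1 = 6, c_1 = 2.5, s_1 = 1, a_2 = 6, b_2 = 7, c_2 = 0.5, s_2 = 1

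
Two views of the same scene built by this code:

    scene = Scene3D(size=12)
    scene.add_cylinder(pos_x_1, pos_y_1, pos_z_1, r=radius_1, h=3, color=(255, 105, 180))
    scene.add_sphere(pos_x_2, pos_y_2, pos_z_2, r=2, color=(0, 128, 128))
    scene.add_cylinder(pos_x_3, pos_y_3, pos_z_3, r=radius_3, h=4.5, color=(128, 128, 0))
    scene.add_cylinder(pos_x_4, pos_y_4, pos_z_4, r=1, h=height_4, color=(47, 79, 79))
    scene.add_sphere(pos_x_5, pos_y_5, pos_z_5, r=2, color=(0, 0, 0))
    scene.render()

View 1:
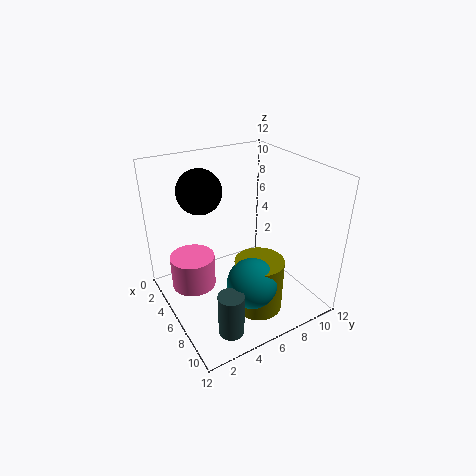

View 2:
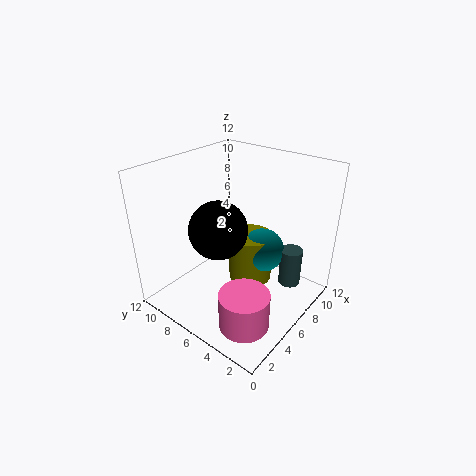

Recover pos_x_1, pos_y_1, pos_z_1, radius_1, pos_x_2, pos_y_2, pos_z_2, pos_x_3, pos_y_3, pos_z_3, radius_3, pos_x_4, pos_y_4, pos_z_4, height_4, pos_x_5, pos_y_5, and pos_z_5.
pos_x_1 = 3, pos_y_1 = 3, pos_z_1 = 0.5, radius_1 = 2, pos_x_2 = 9, pos_y_2 = 5.5, pos_z_2 = 3.5, pos_x_3 = 8.5, pos_y_3 = 6.5, pos_z_3 = 0.5, radius_3 = 2, pos_x_4 = 10, pos_y_4 = 3, pos_z_4 = 0.5, height_4 = 3.5, pos_x_5 = 2, pos_y_5 = 4.5, pos_z_5 = 9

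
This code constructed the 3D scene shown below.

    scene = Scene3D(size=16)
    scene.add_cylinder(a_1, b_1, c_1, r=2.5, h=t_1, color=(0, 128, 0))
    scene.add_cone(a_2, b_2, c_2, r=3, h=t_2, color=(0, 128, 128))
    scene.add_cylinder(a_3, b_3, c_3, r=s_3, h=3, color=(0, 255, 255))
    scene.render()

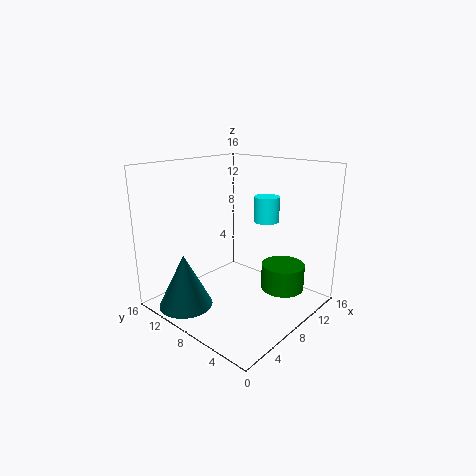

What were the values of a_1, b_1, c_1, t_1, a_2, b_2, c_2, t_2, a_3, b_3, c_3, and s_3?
a_1 = 12; b_1 = 4.5; c_1 = 1.5; t_1 = 3; a_2 = 3; b_2 = 11.5; c_2 = 0.5; t_2 = 6; a_3 = 12.5; b_3 = 7.5; c_3 = 9; s_3 = 1.5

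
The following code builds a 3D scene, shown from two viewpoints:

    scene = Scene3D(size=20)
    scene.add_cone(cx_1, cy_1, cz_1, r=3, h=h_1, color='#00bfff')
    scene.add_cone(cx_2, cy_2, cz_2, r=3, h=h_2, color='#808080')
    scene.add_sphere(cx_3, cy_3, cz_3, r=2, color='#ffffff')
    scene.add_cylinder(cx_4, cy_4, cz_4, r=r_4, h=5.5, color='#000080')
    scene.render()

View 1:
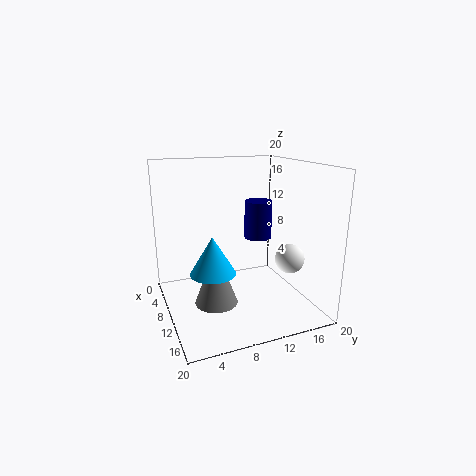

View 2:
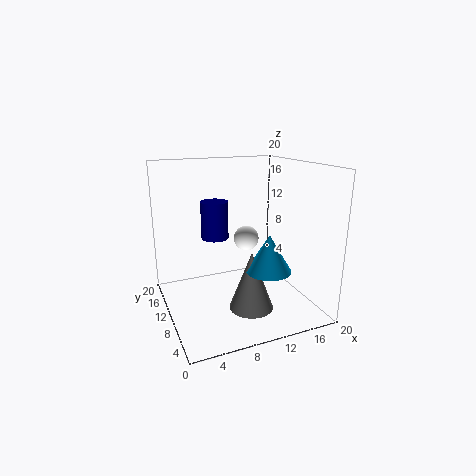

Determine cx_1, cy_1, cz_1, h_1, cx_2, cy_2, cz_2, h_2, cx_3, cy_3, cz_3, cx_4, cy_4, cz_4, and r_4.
cx_1 = 12.5
cy_1 = 5.5
cz_1 = 6.5
h_1 = 5
cx_2 = 10.5
cy_2 = 6.5
cz_2 = 1
h_2 = 8
cx_3 = 14
cy_3 = 16
cz_3 = 7.5
cx_4 = 8
cy_4 = 14
cz_4 = 9
r_4 = 2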